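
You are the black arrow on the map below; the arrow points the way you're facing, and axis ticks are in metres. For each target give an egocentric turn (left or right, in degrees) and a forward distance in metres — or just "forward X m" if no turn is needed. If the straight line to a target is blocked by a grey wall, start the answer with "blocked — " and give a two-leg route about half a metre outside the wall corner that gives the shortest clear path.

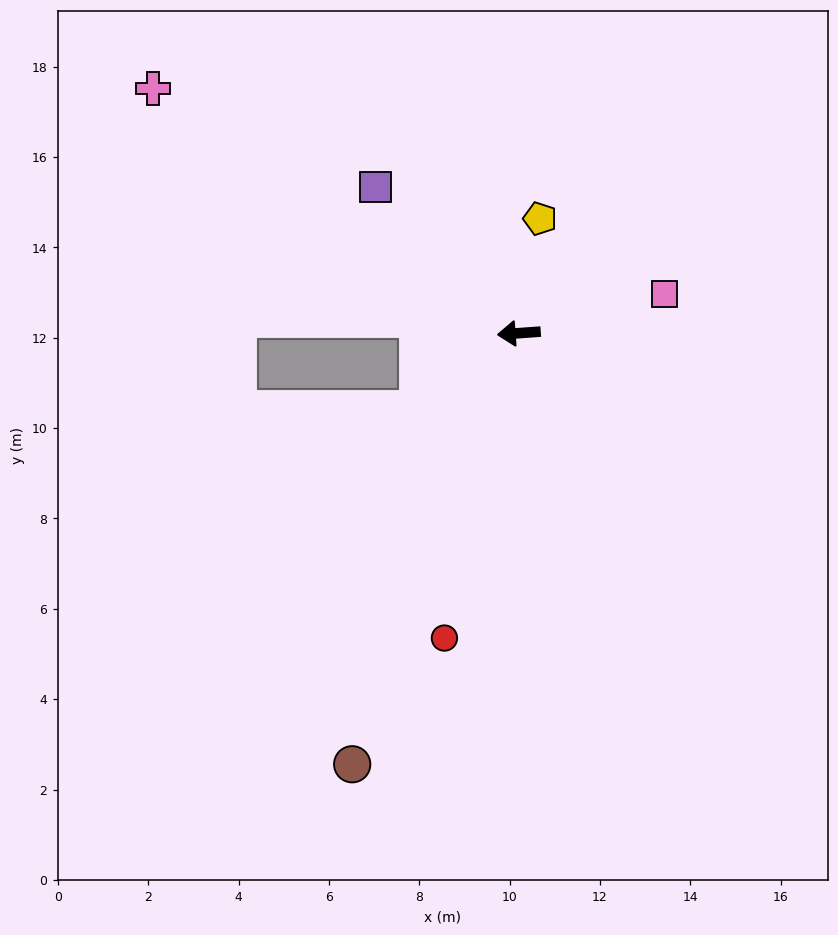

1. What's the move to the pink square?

turn right 169°, forward 3.3 m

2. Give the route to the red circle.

turn left 72°, forward 6.9 m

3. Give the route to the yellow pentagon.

turn right 105°, forward 2.6 m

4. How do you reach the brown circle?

turn left 65°, forward 10.2 m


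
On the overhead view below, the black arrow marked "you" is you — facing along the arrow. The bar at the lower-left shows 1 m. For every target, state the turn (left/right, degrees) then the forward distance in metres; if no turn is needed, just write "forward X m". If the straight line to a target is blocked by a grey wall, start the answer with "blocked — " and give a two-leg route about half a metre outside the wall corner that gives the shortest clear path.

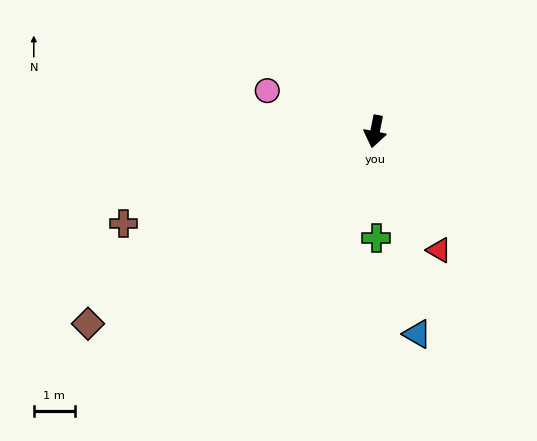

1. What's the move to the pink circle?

turn right 100°, forward 2.8 m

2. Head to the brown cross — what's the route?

turn right 59°, forward 6.5 m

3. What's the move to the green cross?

turn left 12°, forward 2.6 m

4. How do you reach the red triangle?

turn left 39°, forward 3.3 m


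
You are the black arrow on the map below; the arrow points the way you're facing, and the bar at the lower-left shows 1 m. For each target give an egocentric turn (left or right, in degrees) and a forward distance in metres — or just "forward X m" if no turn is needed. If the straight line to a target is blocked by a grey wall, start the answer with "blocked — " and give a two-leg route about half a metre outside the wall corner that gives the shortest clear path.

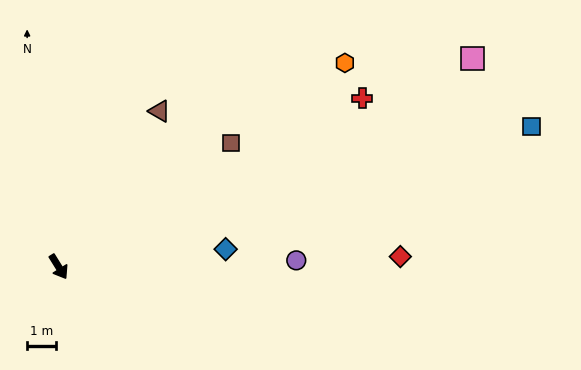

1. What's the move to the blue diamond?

turn left 64°, forward 5.8 m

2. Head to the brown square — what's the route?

turn left 94°, forward 7.3 m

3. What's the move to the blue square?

turn left 75°, forward 16.9 m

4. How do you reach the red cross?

turn left 87°, forward 11.9 m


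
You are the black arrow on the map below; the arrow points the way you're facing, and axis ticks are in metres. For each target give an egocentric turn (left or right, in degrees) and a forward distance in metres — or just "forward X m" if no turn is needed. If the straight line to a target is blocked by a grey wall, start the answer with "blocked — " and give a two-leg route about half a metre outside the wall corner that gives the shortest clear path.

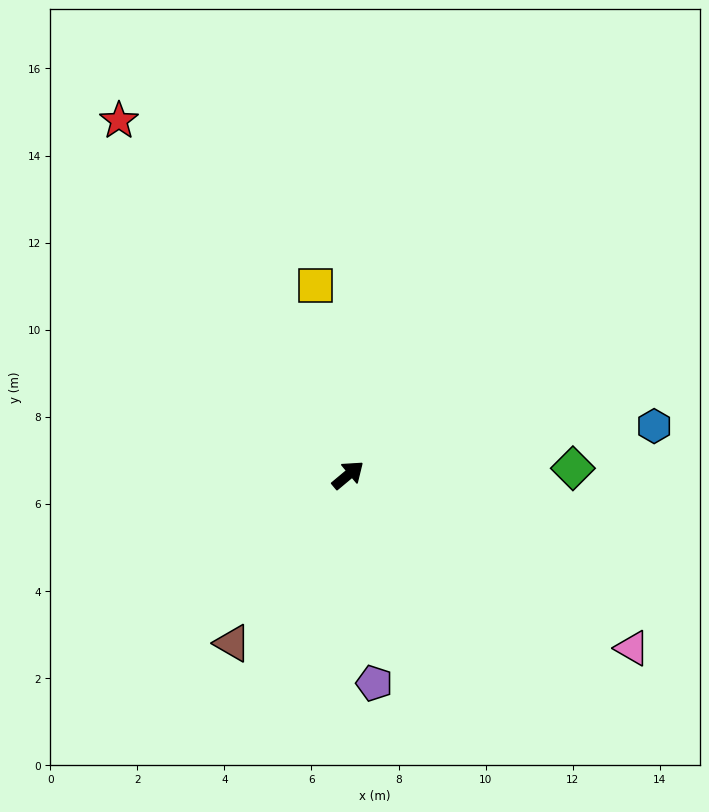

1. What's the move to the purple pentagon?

turn right 123°, forward 4.8 m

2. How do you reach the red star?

turn left 83°, forward 9.7 m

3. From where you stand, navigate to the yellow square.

turn left 60°, forward 4.4 m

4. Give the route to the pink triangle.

turn right 71°, forward 7.6 m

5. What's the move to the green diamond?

turn right 38°, forward 5.2 m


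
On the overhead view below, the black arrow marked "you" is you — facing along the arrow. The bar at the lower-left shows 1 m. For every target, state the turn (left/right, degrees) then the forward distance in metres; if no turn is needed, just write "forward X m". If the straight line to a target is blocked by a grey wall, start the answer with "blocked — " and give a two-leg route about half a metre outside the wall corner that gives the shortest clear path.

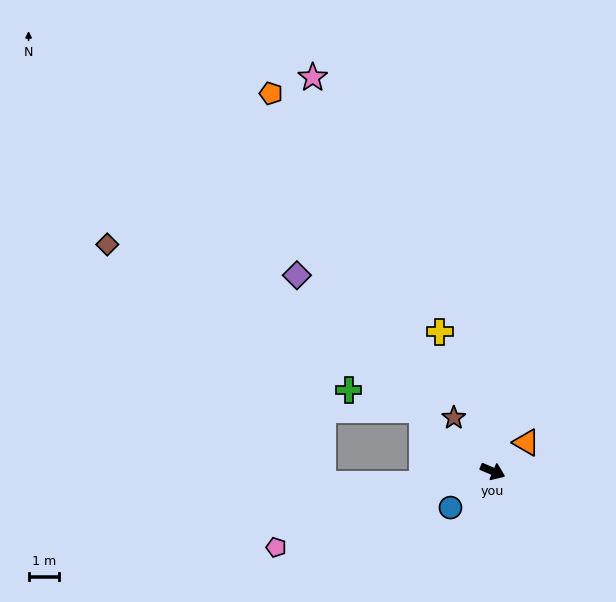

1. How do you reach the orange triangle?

turn left 64°, forward 1.4 m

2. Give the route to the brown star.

turn left 149°, forward 2.1 m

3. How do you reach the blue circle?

turn right 116°, forward 1.8 m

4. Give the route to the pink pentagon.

turn right 138°, forward 7.5 m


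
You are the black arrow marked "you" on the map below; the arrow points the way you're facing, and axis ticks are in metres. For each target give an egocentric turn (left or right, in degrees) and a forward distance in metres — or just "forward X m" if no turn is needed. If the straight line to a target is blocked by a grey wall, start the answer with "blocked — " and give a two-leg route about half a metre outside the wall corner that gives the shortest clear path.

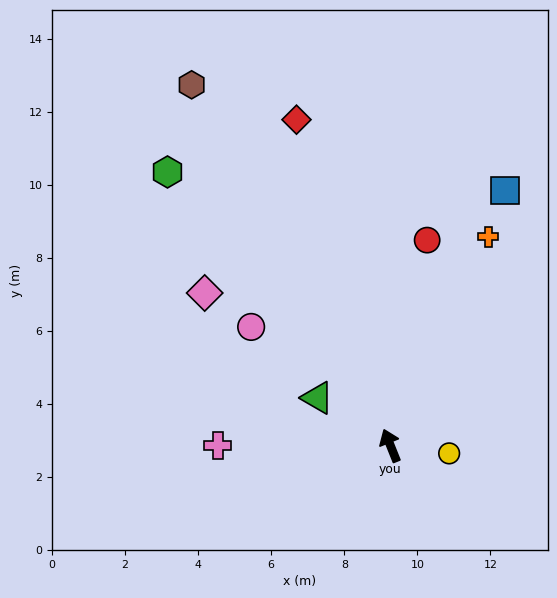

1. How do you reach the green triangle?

turn left 35°, forward 2.4 m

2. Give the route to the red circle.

turn right 32°, forward 5.7 m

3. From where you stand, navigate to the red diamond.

turn right 6°, forward 9.3 m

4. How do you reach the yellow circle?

turn right 119°, forward 1.6 m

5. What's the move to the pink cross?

turn left 68°, forward 4.7 m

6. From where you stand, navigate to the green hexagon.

turn left 17°, forward 9.7 m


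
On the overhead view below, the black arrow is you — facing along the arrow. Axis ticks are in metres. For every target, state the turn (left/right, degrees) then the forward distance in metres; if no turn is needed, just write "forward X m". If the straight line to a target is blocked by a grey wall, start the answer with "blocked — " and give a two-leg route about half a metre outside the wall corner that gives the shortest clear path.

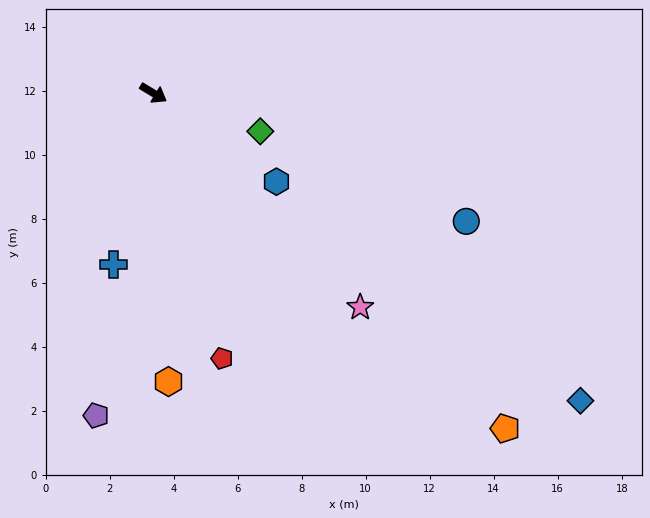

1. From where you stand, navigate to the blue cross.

turn right 72°, forward 5.5 m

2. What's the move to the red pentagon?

turn right 44°, forward 8.6 m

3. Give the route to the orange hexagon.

turn right 56°, forward 9.0 m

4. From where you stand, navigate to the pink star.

turn right 15°, forward 9.3 m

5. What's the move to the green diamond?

turn left 11°, forward 3.5 m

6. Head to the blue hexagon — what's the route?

turn right 5°, forward 4.7 m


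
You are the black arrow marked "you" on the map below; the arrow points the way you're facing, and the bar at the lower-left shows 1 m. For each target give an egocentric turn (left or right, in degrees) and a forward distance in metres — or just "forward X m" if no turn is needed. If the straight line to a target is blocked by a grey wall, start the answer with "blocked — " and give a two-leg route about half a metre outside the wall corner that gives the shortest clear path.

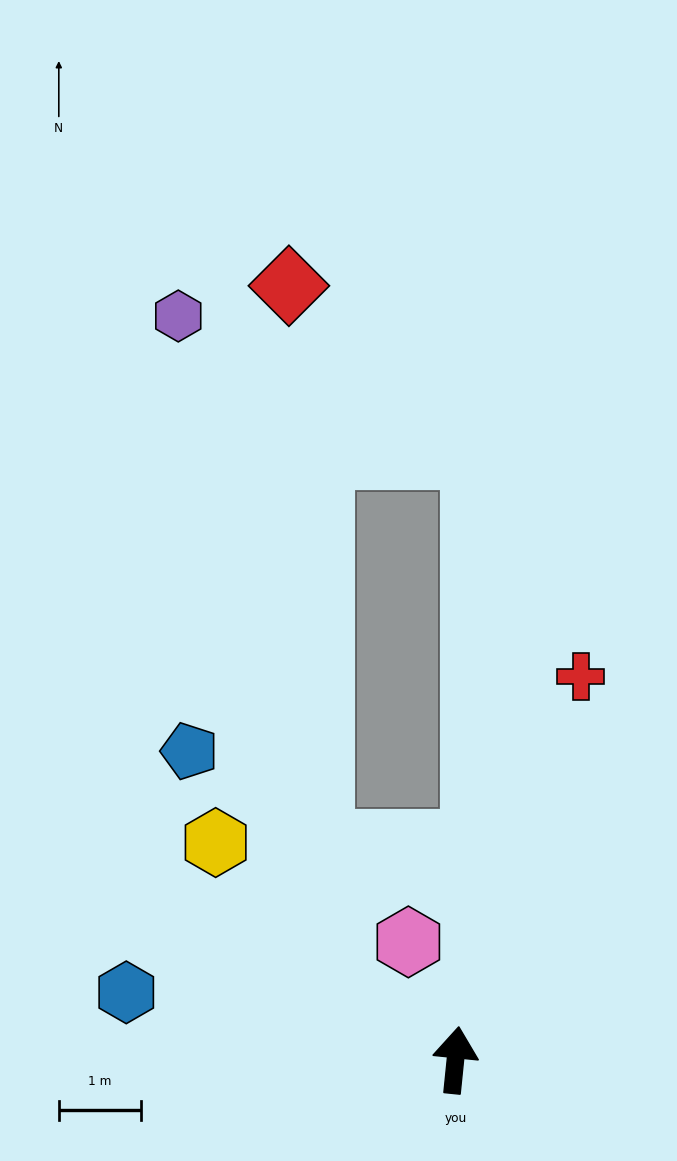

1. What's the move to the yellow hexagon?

turn left 54°, forward 4.0 m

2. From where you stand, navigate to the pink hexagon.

turn left 28°, forward 1.6 m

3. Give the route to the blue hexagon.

turn left 84°, forward 4.1 m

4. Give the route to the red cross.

turn right 12°, forward 4.9 m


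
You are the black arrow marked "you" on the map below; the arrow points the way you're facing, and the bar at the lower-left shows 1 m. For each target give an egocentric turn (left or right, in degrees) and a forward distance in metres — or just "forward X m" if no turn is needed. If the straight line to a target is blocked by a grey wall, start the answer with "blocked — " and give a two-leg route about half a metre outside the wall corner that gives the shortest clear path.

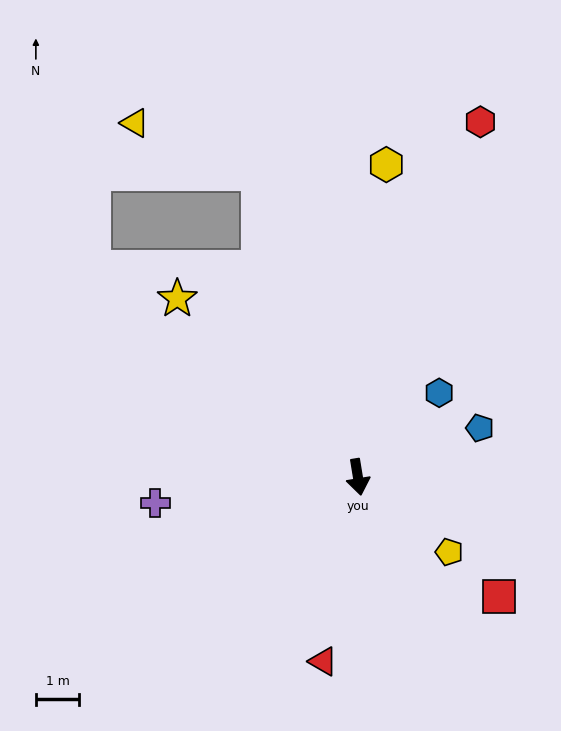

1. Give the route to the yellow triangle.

blocked — turn right 171°, forward 7.4 m, then turn left 50°, forward 3.1 m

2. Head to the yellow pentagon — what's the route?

turn left 41°, forward 2.7 m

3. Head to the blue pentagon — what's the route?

turn left 103°, forward 3.0 m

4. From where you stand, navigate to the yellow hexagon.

turn left 166°, forward 7.3 m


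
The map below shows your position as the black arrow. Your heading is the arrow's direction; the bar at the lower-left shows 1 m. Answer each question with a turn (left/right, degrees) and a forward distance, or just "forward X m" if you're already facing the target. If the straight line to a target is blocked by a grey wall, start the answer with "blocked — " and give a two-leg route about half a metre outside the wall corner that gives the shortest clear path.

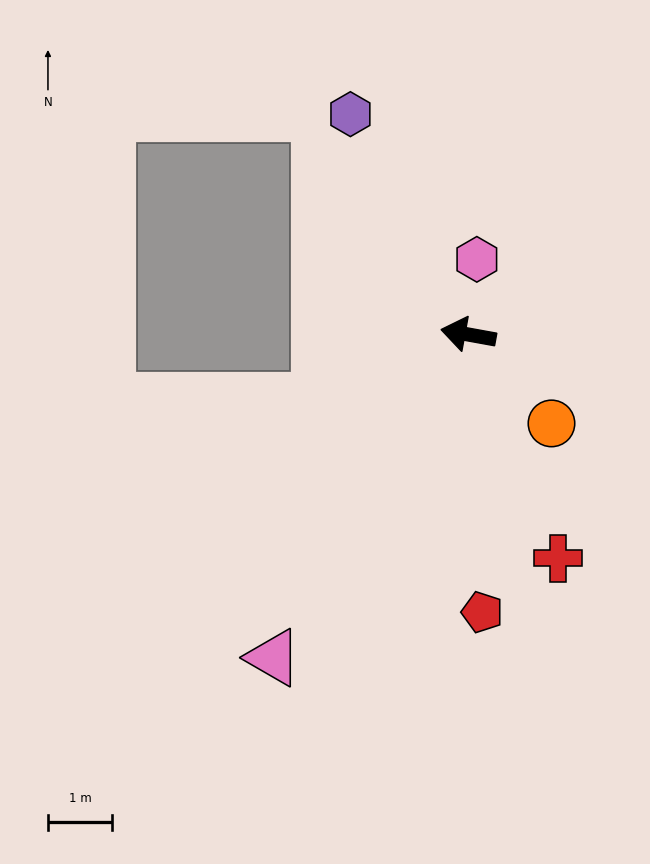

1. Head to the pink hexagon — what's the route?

turn right 86°, forward 1.2 m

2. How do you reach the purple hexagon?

turn right 52°, forward 3.9 m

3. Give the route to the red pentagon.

turn left 103°, forward 4.3 m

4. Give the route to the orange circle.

turn left 143°, forward 1.9 m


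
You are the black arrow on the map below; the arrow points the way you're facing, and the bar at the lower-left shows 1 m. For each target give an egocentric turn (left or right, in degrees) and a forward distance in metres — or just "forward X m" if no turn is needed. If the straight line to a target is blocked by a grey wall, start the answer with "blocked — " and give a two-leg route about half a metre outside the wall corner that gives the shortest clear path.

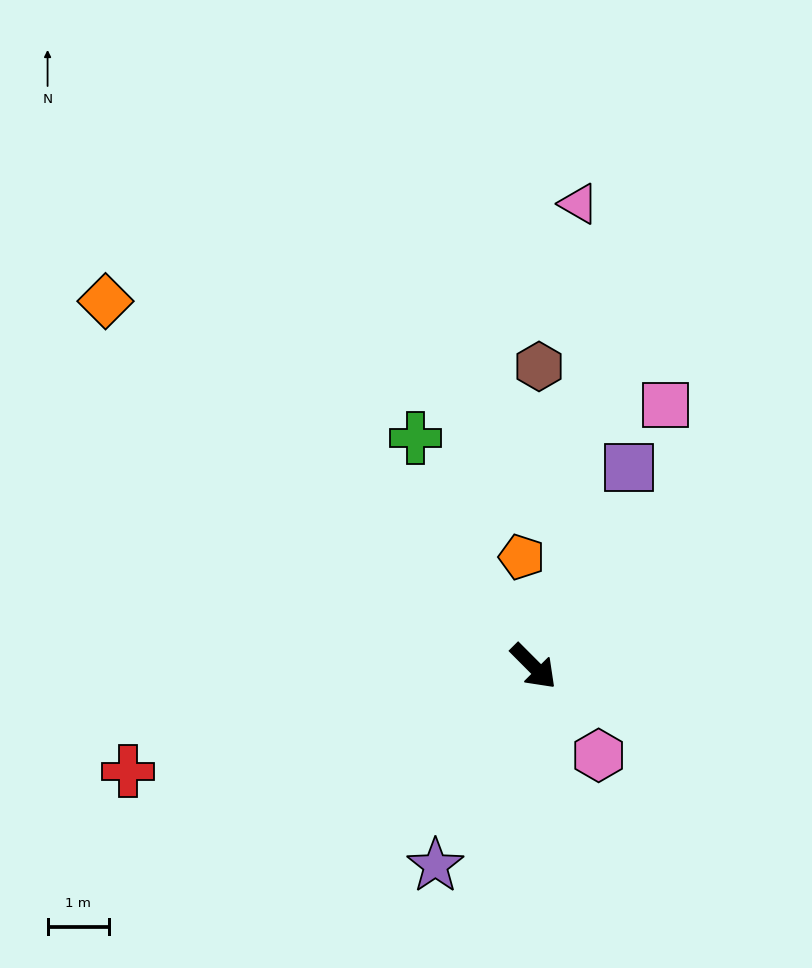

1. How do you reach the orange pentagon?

turn left 141°, forward 1.8 m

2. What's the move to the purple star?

turn right 71°, forward 3.6 m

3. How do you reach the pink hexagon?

turn right 9°, forward 1.8 m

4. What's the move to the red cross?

turn right 120°, forward 6.8 m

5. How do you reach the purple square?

turn left 109°, forward 3.6 m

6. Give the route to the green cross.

turn left 162°, forward 4.2 m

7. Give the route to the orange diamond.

turn right 175°, forward 9.2 m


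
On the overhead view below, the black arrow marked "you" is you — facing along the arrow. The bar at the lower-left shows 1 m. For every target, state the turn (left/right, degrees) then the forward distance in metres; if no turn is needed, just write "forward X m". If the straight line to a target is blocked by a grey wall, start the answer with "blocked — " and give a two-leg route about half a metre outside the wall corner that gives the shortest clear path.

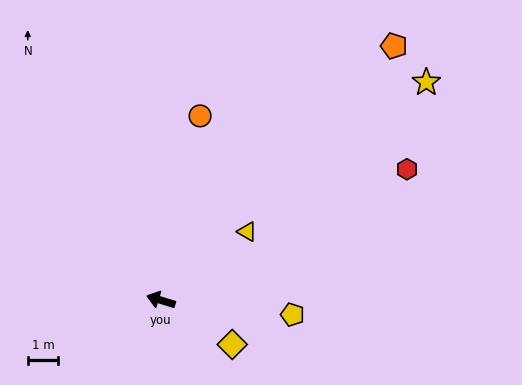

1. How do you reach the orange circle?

turn right 85°, forward 6.1 m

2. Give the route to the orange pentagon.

turn right 115°, forward 11.2 m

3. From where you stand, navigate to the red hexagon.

turn right 135°, forward 9.1 m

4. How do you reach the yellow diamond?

turn left 165°, forward 2.7 m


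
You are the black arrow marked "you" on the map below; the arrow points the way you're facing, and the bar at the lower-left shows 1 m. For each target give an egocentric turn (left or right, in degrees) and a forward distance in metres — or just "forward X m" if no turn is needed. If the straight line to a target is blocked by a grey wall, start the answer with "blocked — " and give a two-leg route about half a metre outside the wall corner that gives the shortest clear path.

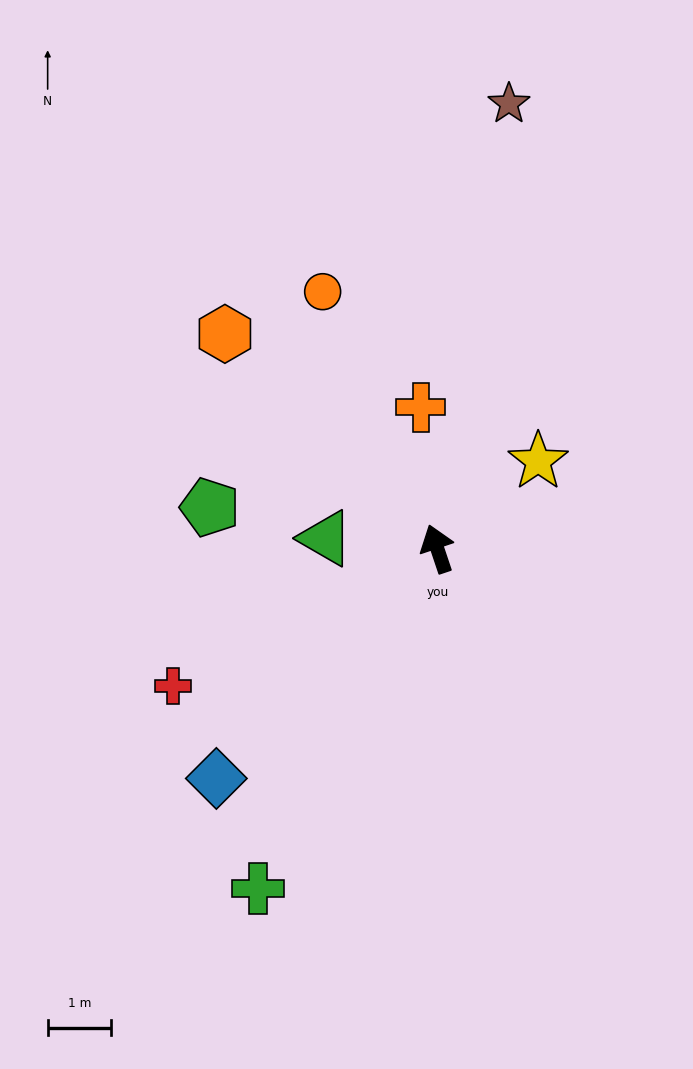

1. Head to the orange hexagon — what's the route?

turn left 26°, forward 4.8 m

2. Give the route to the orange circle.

turn left 5°, forward 4.4 m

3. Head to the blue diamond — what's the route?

turn left 118°, forward 5.0 m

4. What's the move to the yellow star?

turn right 68°, forward 2.1 m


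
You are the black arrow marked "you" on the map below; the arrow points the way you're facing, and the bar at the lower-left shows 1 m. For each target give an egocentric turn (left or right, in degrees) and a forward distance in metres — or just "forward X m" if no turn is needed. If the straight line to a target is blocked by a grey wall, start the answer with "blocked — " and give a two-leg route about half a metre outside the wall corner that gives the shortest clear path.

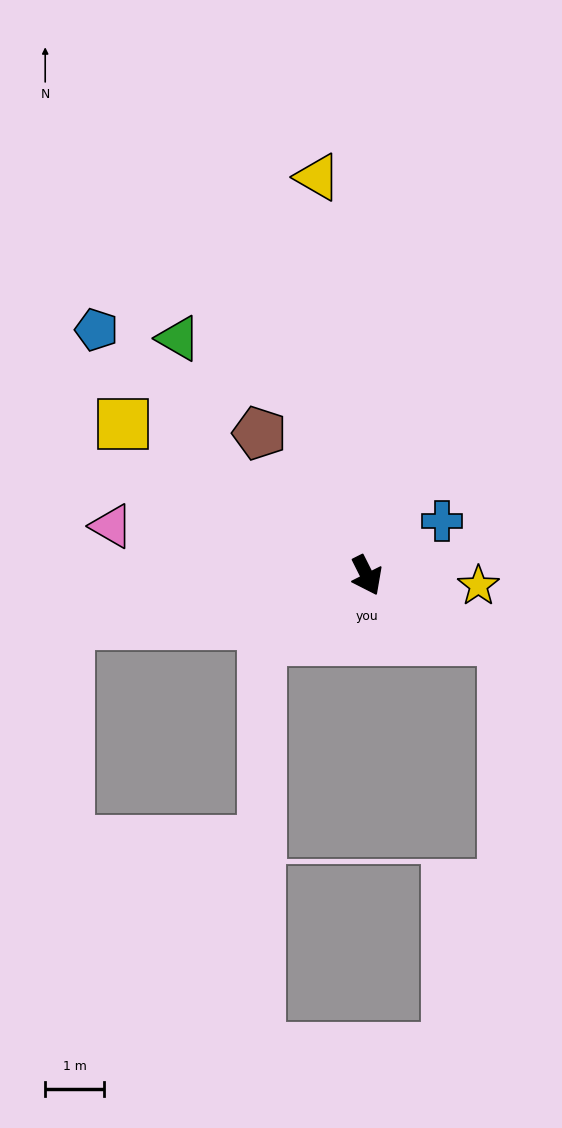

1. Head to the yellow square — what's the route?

turn right 148°, forward 4.9 m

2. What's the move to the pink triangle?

turn right 128°, forward 4.4 m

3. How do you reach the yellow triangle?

turn left 160°, forward 6.8 m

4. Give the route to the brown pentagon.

turn right 170°, forward 3.0 m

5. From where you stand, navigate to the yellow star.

turn left 58°, forward 1.9 m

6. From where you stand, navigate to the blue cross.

turn left 99°, forward 1.6 m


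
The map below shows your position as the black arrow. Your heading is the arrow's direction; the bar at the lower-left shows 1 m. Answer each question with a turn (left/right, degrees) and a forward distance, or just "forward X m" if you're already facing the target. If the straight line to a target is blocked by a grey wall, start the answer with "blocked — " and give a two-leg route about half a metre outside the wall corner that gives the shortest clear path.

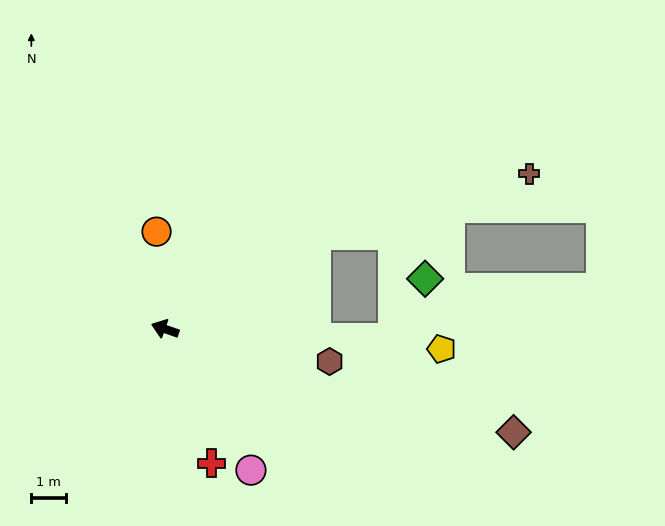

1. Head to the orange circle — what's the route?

turn right 66°, forward 2.8 m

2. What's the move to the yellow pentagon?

turn right 165°, forward 7.9 m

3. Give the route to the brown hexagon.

turn right 172°, forward 4.8 m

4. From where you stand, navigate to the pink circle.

turn left 141°, forward 4.7 m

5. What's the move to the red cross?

turn left 128°, forward 4.1 m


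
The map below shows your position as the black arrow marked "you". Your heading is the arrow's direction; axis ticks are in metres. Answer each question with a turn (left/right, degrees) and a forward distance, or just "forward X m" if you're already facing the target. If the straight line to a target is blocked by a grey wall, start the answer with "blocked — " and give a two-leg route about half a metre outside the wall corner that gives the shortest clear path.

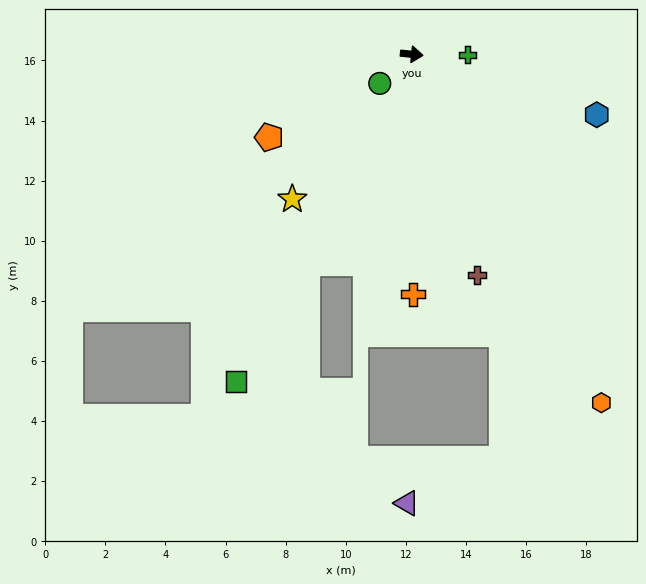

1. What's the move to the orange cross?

turn right 84°, forward 8.0 m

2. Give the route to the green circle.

turn right 132°, forward 1.4 m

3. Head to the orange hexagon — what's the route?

turn right 56°, forward 13.2 m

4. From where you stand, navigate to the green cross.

turn left 5°, forward 1.9 m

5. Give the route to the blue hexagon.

turn right 12°, forward 6.5 m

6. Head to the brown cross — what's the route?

turn right 68°, forward 7.6 m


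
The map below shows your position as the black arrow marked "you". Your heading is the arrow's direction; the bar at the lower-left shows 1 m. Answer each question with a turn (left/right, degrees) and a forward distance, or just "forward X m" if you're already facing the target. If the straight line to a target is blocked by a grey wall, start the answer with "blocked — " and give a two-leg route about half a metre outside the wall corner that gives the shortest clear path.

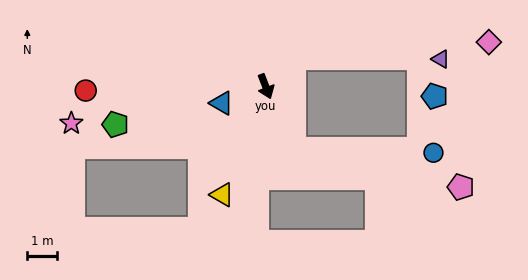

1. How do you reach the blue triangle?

turn right 90°, forward 1.6 m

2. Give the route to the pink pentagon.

blocked — turn left 3°, forward 2.3 m, then turn left 53°, forward 5.7 m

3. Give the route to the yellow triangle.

turn right 43°, forward 3.9 m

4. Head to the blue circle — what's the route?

blocked — turn left 3°, forward 2.3 m, then turn left 65°, forward 4.7 m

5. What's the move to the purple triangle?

blocked — turn left 115°, forward 1.3 m, then turn right 47°, forward 4.9 m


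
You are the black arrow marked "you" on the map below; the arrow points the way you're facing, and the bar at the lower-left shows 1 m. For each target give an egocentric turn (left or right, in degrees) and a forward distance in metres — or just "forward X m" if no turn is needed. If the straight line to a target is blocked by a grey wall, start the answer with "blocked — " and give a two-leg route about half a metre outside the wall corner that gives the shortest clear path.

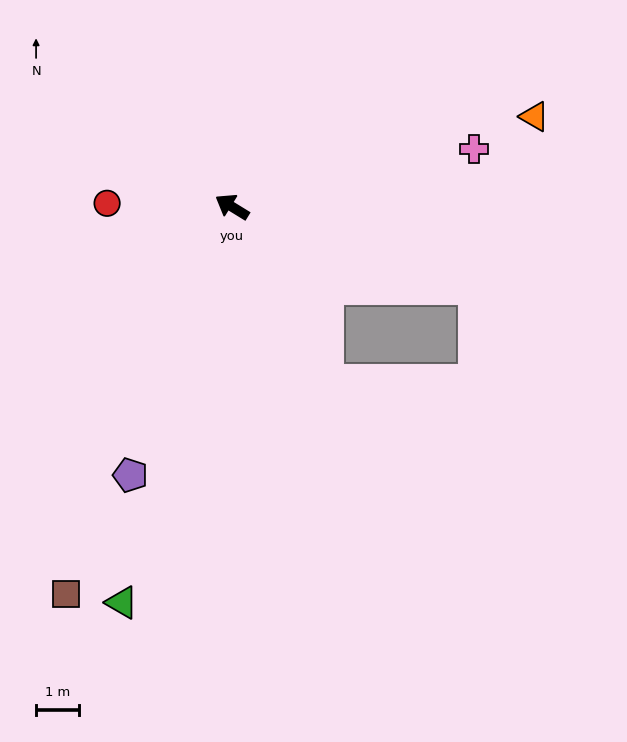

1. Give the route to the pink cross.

turn right 135°, forward 5.8 m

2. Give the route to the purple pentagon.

turn left 101°, forward 6.7 m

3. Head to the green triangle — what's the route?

turn left 106°, forward 9.6 m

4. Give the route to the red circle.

turn left 30°, forward 2.9 m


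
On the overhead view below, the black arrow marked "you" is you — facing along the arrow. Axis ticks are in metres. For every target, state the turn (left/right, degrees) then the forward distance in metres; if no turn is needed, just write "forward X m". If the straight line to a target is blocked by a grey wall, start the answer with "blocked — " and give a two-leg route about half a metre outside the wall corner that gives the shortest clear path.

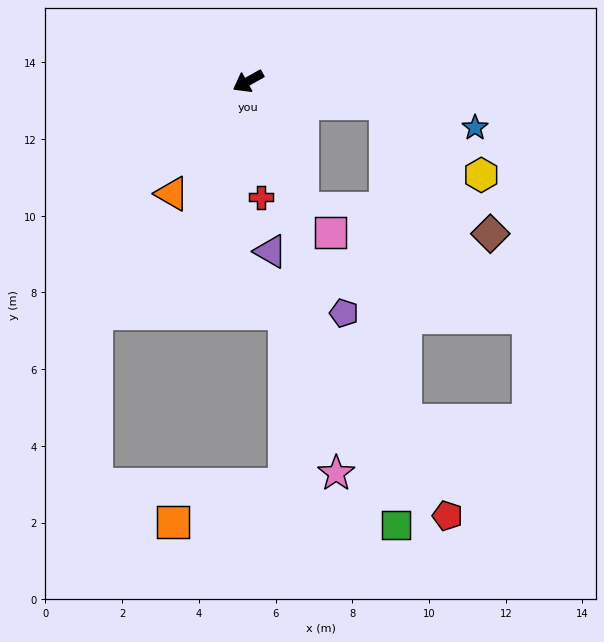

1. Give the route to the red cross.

turn left 67°, forward 3.0 m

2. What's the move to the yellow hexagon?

blocked — turn left 141°, forward 3.6 m, then turn right 27°, forward 3.1 m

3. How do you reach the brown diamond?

blocked — turn left 141°, forward 3.6 m, then turn right 41°, forward 4.3 m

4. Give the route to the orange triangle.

turn left 27°, forward 3.5 m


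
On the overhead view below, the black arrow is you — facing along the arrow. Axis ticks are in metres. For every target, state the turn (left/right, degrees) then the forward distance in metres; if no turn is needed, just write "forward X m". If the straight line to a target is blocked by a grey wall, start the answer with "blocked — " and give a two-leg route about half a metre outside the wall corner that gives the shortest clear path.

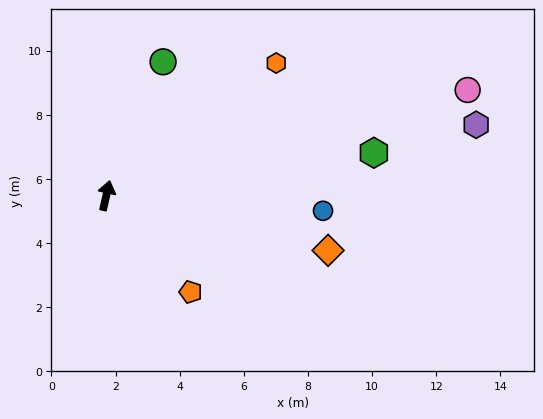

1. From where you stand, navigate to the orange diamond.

turn right 91°, forward 7.1 m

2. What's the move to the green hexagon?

turn right 68°, forward 8.5 m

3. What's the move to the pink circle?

turn right 61°, forward 11.7 m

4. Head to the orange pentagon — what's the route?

turn right 126°, forward 4.0 m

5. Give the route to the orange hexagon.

turn right 39°, forward 6.7 m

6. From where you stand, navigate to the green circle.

turn right 10°, forward 4.5 m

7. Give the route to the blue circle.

turn right 81°, forward 6.8 m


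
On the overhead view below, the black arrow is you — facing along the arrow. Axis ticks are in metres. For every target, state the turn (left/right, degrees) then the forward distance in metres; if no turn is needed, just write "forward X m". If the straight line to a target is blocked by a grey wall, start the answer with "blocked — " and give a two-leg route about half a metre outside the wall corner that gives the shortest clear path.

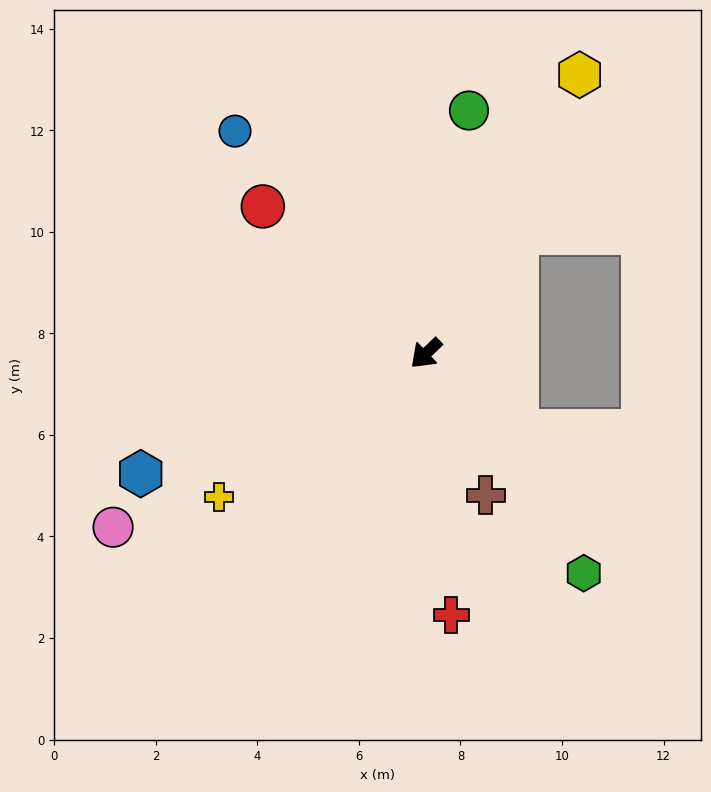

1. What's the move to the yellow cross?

turn right 9°, forward 5.0 m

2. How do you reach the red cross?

turn left 52°, forward 5.2 m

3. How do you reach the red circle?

turn right 86°, forward 4.3 m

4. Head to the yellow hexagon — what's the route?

turn right 163°, forward 6.3 m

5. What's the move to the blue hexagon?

turn right 21°, forward 6.1 m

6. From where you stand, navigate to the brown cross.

turn left 69°, forward 3.0 m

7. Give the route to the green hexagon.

turn left 82°, forward 5.3 m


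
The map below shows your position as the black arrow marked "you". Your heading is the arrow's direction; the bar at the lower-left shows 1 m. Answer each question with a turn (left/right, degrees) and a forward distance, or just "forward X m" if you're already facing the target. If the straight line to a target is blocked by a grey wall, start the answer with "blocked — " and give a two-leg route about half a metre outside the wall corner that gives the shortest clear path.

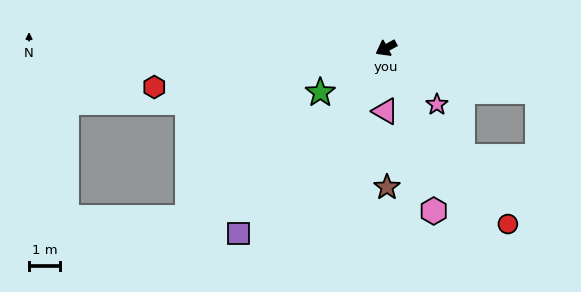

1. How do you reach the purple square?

turn left 23°, forward 7.7 m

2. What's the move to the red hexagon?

turn right 19°, forward 7.7 m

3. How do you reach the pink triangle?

turn left 61°, forward 2.1 m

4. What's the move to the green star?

turn left 5°, forward 2.6 m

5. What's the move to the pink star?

turn left 103°, forward 2.5 m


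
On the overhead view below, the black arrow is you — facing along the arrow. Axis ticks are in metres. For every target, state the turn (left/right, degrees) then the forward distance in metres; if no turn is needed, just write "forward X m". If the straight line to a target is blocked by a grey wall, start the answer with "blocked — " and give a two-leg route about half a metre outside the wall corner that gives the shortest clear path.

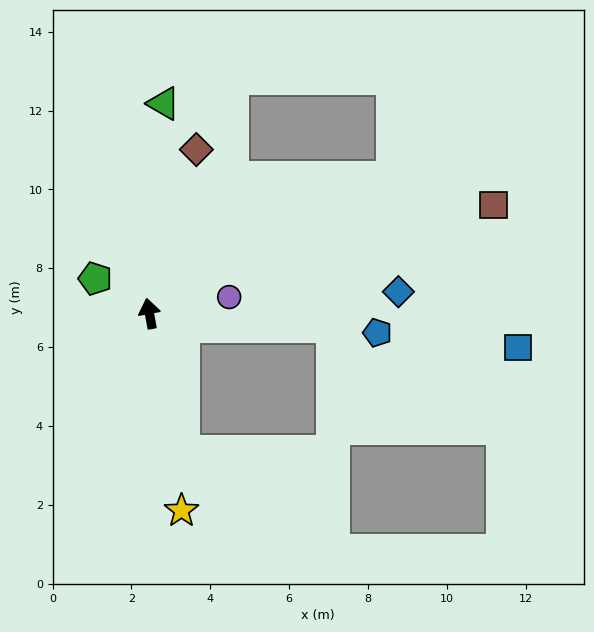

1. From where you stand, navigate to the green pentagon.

turn left 47°, forward 1.6 m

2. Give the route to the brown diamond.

turn right 26°, forward 4.3 m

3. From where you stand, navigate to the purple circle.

turn right 89°, forward 2.1 m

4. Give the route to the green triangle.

turn right 14°, forward 5.3 m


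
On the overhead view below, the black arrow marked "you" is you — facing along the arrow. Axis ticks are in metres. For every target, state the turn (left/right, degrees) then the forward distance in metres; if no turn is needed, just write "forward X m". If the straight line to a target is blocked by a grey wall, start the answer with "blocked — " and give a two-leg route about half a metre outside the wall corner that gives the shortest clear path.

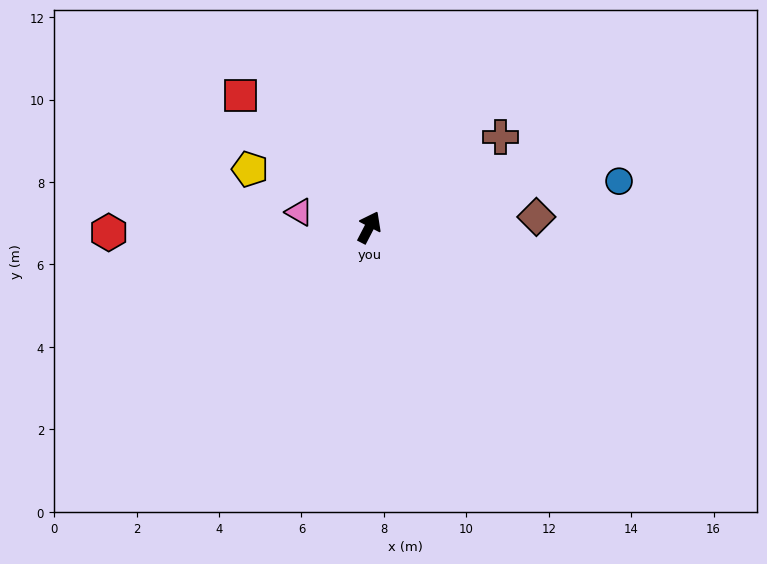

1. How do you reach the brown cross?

turn right 28°, forward 3.9 m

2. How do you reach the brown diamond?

turn right 59°, forward 4.1 m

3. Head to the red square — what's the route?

turn left 72°, forward 4.5 m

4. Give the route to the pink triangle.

turn left 105°, forward 1.7 m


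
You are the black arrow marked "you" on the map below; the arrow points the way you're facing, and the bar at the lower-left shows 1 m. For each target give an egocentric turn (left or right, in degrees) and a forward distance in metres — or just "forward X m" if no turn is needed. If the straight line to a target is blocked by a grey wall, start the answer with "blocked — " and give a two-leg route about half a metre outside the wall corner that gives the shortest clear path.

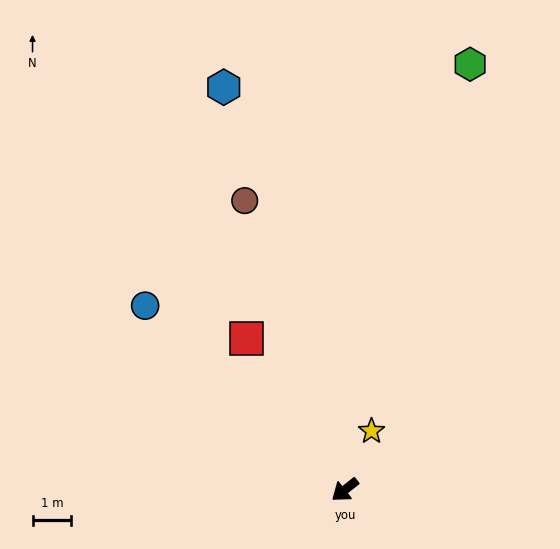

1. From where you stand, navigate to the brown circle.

turn right 109°, forward 7.9 m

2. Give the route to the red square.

turn right 95°, forward 4.7 m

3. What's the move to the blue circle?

turn right 81°, forward 7.0 m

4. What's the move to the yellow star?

turn right 153°, forward 1.7 m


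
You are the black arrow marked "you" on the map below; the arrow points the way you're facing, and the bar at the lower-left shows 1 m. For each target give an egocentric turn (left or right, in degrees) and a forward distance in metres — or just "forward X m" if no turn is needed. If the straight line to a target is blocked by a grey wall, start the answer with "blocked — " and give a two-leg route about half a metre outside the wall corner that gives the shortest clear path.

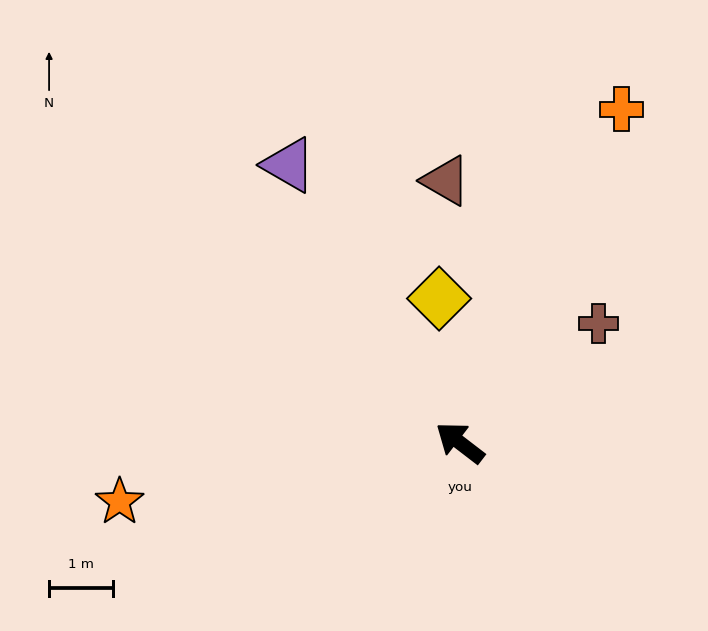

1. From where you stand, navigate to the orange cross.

turn right 78°, forward 5.8 m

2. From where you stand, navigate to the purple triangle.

turn right 21°, forward 5.1 m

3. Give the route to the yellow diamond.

turn right 44°, forward 2.3 m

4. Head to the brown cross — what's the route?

turn right 102°, forward 2.9 m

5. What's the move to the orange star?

turn left 47°, forward 5.4 m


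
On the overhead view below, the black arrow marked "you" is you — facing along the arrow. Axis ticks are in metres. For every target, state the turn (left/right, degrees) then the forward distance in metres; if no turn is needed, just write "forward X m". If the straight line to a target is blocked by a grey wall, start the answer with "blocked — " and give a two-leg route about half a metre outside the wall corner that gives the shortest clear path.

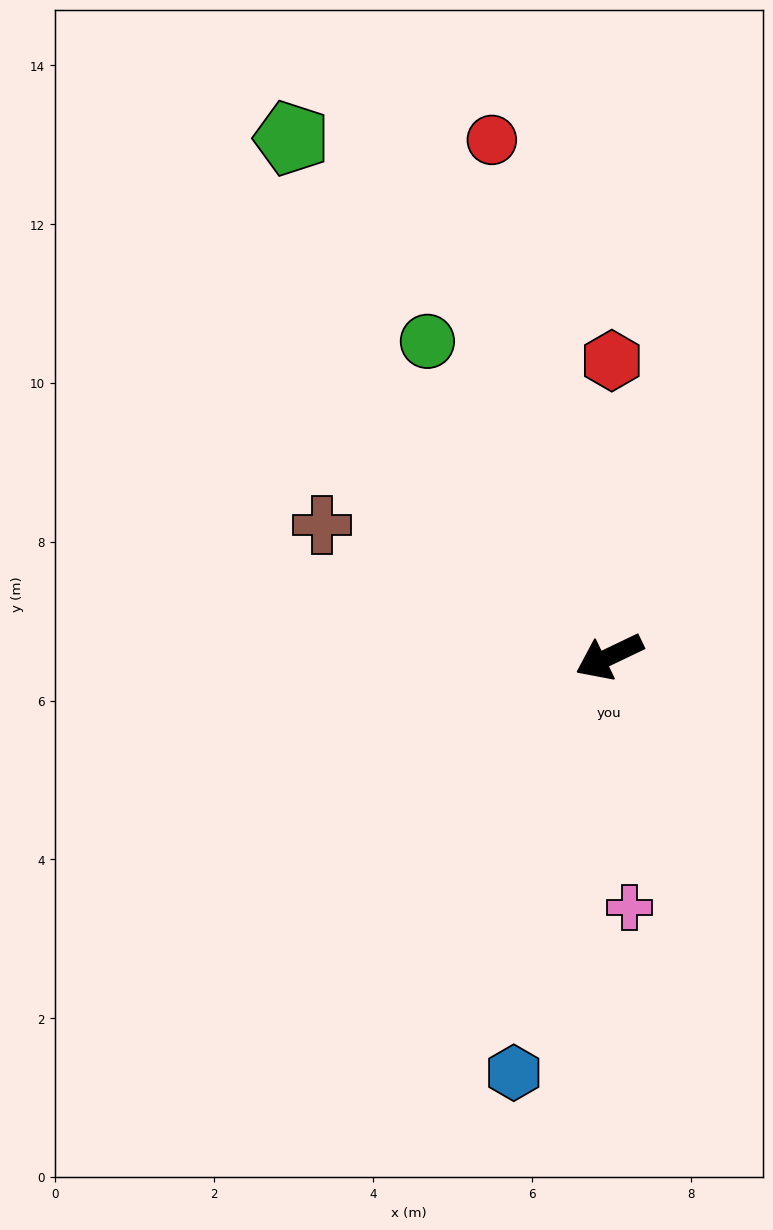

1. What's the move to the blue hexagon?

turn left 51°, forward 5.4 m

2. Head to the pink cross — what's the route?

turn left 69°, forward 3.2 m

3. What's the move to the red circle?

turn right 103°, forward 6.7 m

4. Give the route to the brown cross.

turn right 50°, forward 4.0 m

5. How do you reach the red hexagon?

turn right 116°, forward 3.7 m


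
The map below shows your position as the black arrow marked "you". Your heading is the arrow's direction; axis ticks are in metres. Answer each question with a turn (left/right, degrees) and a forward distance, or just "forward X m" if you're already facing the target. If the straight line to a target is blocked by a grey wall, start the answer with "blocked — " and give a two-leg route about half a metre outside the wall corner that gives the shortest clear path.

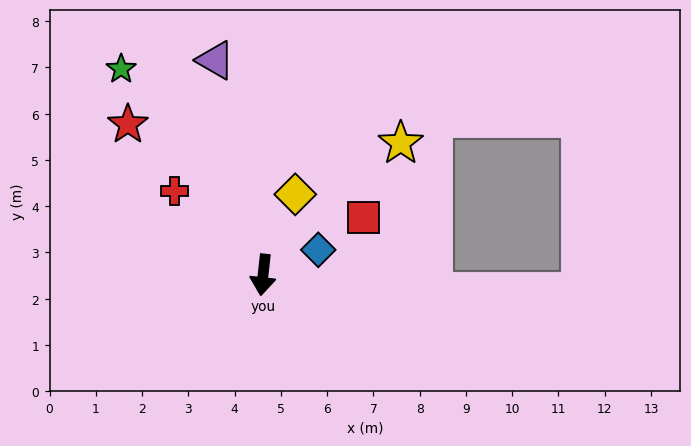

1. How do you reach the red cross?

turn right 127°, forward 2.6 m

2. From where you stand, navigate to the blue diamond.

turn left 121°, forward 1.3 m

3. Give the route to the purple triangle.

turn right 161°, forward 4.8 m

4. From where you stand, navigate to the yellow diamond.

turn left 165°, forward 1.9 m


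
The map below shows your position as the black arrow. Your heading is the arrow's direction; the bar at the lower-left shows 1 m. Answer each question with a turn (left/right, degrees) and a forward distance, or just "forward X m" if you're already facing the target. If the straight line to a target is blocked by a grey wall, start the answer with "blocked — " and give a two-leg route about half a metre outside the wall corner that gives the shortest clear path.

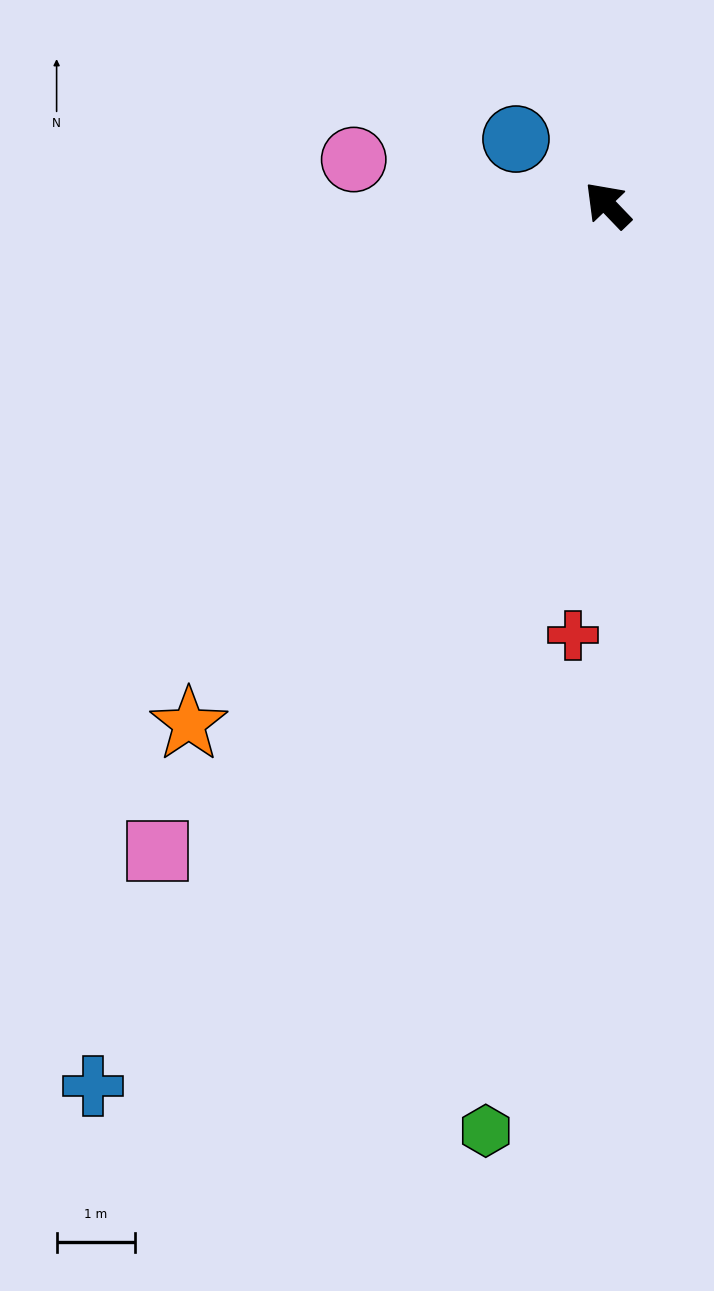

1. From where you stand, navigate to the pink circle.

turn left 36°, forward 3.3 m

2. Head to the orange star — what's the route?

turn left 97°, forward 8.5 m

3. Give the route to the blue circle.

turn left 10°, forward 1.4 m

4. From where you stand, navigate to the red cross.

turn left 132°, forward 5.5 m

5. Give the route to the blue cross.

turn left 106°, forward 13.0 m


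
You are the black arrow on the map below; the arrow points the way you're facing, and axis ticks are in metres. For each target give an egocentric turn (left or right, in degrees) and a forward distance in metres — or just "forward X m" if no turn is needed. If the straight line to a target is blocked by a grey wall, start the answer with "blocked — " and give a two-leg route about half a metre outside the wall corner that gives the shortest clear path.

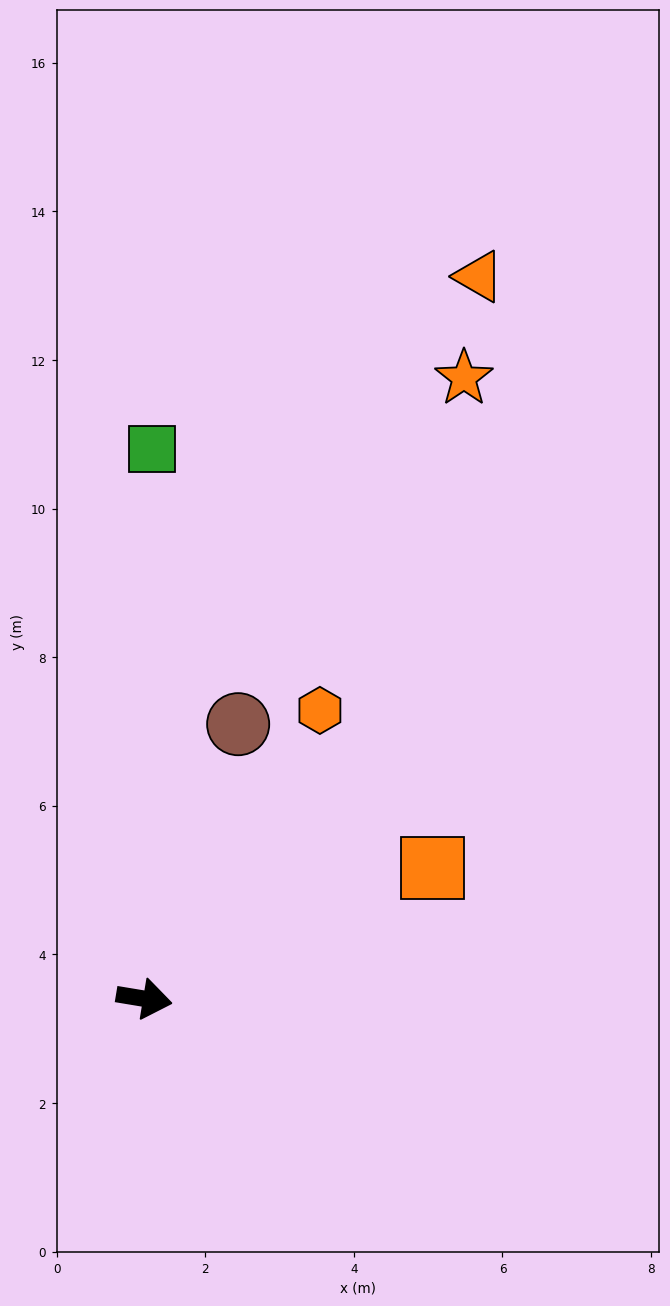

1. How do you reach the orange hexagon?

turn left 68°, forward 4.5 m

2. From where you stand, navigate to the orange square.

turn left 34°, forward 4.3 m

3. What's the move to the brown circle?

turn left 81°, forward 3.9 m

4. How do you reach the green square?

turn left 99°, forward 7.4 m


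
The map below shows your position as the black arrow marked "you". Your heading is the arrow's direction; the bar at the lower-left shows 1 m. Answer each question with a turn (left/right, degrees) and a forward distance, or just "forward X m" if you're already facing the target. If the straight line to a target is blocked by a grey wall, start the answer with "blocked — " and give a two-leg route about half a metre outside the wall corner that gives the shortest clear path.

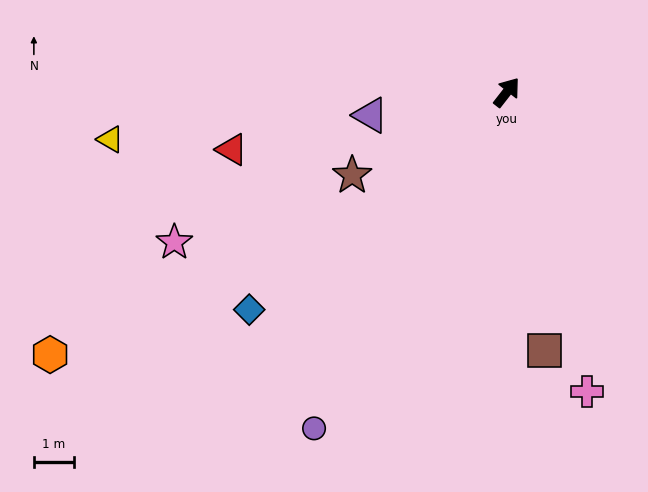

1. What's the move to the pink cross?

turn right 127°, forward 7.7 m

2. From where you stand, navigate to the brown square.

turn right 134°, forward 6.5 m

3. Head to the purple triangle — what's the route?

turn left 138°, forward 3.4 m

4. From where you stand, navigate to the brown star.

turn left 156°, forward 4.3 m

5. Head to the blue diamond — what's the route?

turn left 168°, forward 8.3 m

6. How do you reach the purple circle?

turn right 172°, forward 9.6 m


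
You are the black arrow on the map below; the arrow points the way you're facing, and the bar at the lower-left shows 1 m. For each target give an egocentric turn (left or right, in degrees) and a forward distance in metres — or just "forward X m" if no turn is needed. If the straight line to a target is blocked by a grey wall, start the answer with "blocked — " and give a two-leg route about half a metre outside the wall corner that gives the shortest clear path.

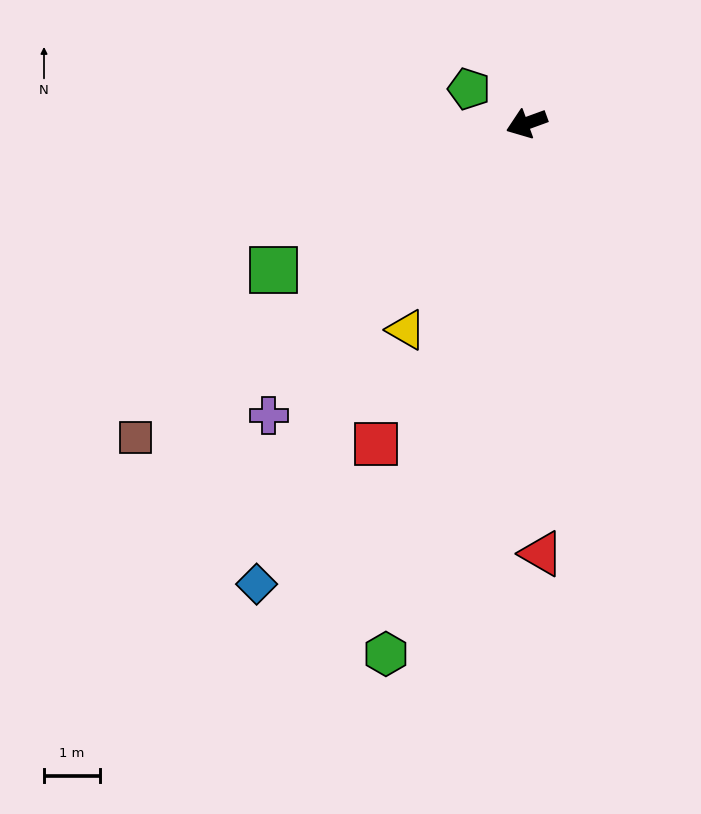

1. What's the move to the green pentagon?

turn right 51°, forward 1.2 m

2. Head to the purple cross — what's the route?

turn left 29°, forward 7.0 m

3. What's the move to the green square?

turn left 10°, forward 5.2 m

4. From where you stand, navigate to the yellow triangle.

turn left 40°, forward 4.3 m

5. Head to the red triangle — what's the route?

turn left 72°, forward 7.7 m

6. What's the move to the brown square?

turn left 19°, forward 9.0 m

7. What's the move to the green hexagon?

turn left 55°, forward 9.8 m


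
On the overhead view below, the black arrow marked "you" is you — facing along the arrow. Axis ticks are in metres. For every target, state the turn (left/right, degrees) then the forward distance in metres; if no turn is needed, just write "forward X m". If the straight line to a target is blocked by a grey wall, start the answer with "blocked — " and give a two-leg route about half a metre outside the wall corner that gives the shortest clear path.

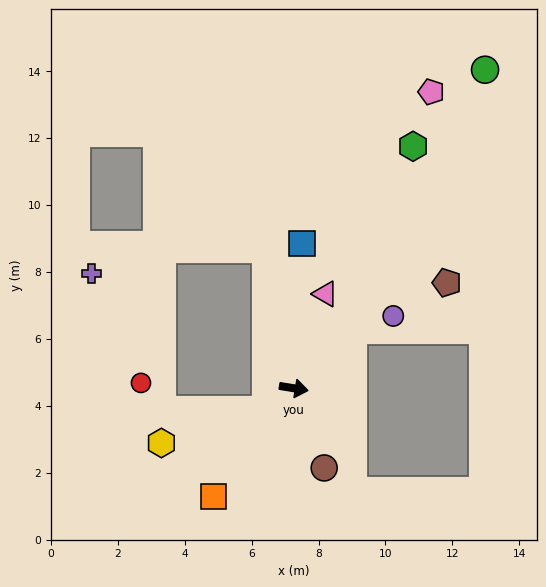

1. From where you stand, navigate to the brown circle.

turn right 60°, forward 2.5 m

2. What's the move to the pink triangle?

turn left 81°, forward 3.0 m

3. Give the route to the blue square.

turn left 96°, forward 4.3 m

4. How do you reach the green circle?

turn left 68°, forward 11.1 m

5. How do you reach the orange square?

turn right 117°, forward 4.0 m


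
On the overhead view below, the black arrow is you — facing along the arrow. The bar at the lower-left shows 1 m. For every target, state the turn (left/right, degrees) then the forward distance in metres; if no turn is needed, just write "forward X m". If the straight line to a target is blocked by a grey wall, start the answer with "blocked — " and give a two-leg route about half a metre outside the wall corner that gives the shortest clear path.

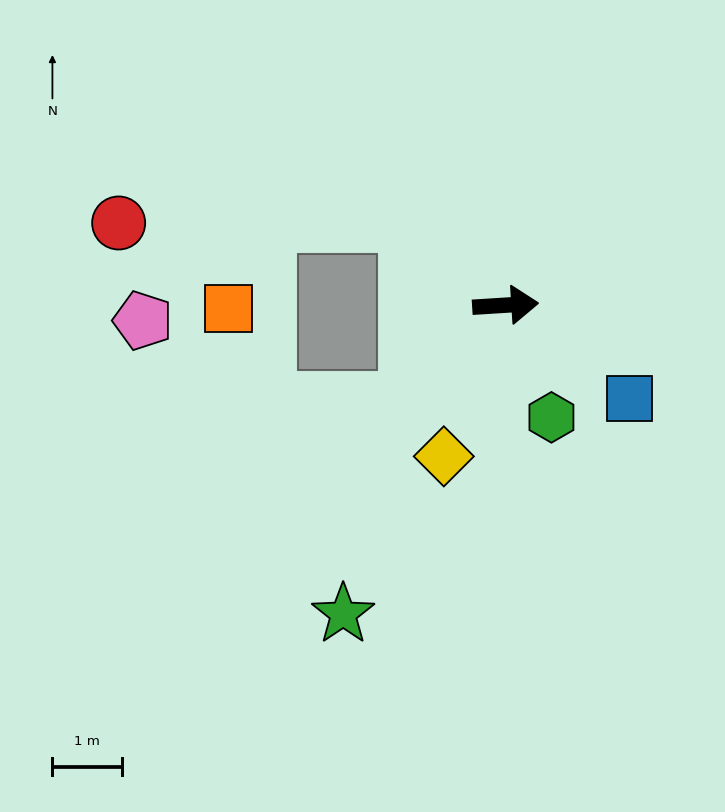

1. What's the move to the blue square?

turn right 41°, forward 2.2 m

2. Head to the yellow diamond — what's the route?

turn right 116°, forward 2.4 m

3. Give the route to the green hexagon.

turn right 71°, forward 1.7 m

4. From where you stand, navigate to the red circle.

blocked — turn left 136°, forward 1.8 m, then turn left 40°, forward 4.2 m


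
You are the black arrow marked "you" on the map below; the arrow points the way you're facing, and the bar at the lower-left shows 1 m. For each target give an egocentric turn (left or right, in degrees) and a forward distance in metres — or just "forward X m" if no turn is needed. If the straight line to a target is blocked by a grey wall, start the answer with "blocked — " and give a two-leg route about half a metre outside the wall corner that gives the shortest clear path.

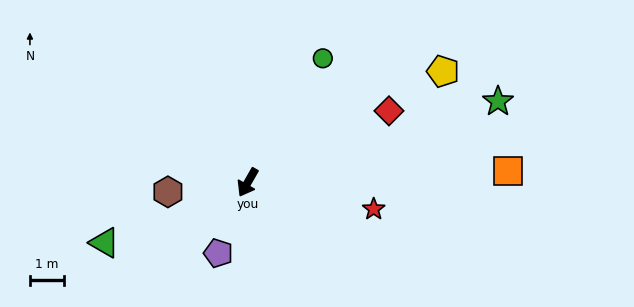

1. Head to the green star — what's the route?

turn left 138°, forward 7.8 m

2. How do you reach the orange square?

turn left 122°, forward 7.7 m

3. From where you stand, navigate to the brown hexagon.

turn right 54°, forward 2.4 m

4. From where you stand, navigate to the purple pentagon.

turn left 7°, forward 2.3 m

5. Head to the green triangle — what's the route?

turn right 37°, forward 4.6 m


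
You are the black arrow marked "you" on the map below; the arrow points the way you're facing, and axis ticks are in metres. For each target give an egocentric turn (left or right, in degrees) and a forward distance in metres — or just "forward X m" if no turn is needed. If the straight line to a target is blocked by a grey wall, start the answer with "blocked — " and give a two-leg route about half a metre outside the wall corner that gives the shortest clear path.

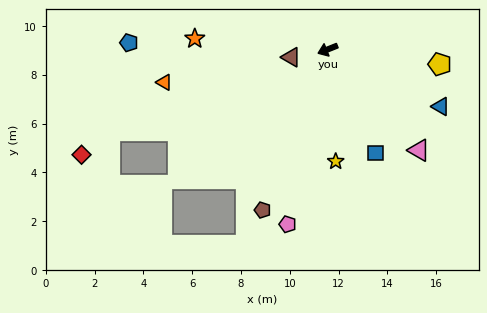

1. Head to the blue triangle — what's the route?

turn left 131°, forward 5.2 m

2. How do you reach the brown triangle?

turn right 10°, forward 1.5 m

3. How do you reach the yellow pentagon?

turn left 151°, forward 4.6 m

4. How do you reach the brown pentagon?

turn left 46°, forward 7.1 m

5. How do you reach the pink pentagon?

turn left 55°, forward 7.4 m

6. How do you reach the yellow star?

turn left 72°, forward 4.6 m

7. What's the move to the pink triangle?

turn left 110°, forward 5.6 m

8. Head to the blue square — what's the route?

turn left 93°, forward 4.7 m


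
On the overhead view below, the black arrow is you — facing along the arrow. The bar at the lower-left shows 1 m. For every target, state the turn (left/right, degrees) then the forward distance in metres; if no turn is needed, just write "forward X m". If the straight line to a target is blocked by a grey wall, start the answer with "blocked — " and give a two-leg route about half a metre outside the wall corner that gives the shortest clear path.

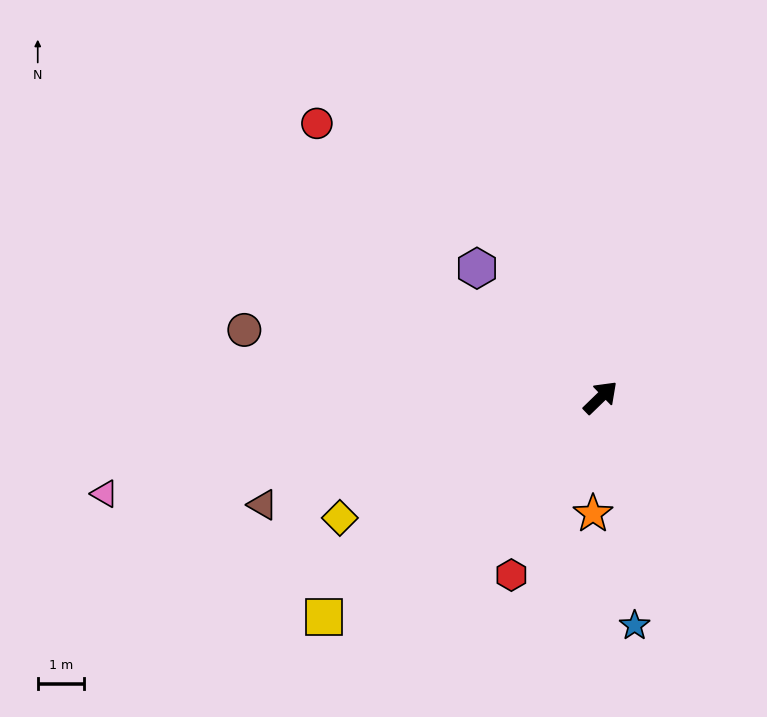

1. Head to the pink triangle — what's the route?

turn left 147°, forward 11.0 m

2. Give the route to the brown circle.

turn left 125°, forward 7.9 m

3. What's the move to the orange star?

turn right 138°, forward 2.5 m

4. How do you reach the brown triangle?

turn left 154°, forward 7.7 m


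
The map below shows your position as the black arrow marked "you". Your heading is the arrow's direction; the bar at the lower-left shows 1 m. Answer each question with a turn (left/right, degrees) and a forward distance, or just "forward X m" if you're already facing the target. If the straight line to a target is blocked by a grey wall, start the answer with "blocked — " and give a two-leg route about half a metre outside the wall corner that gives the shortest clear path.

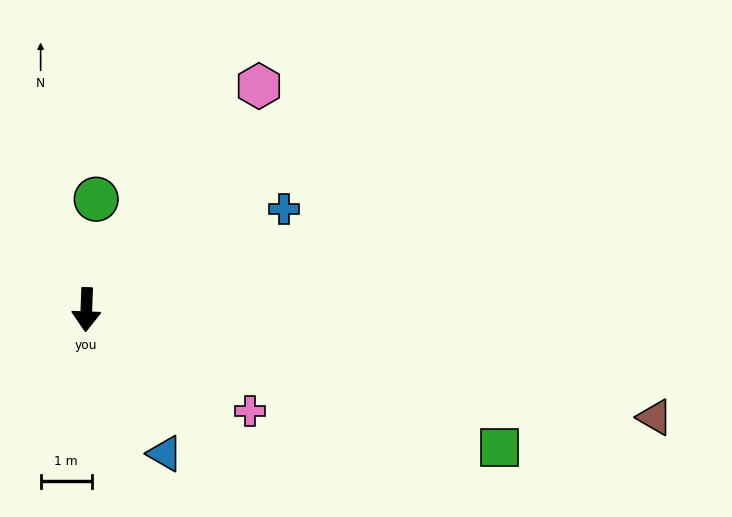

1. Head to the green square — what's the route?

turn left 74°, forward 8.5 m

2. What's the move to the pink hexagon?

turn left 144°, forward 5.5 m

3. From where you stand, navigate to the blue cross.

turn left 119°, forward 4.3 m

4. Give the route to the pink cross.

turn left 60°, forward 3.7 m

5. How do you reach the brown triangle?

turn left 81°, forward 11.3 m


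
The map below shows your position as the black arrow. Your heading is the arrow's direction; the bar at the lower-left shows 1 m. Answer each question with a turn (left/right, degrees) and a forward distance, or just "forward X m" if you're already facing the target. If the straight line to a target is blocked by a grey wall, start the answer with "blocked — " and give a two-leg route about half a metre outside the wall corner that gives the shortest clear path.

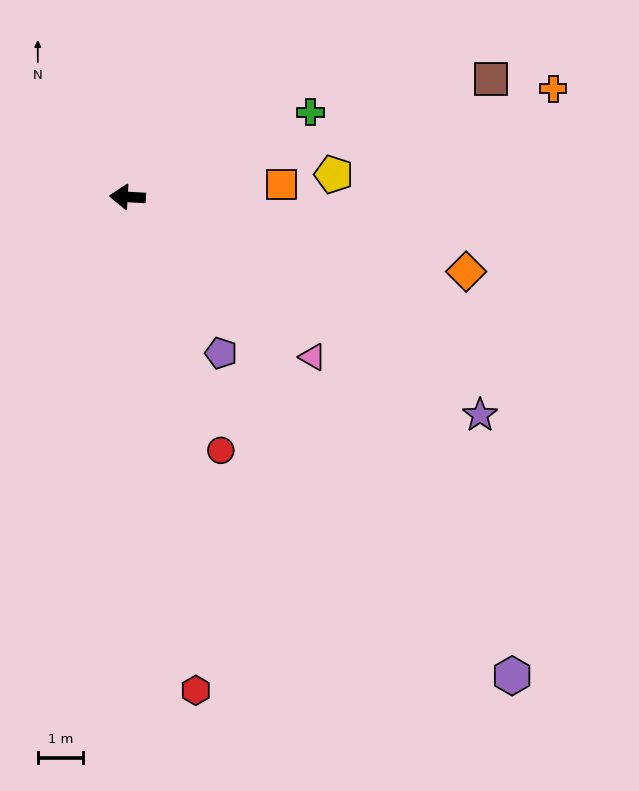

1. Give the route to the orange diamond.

turn left 171°, forward 7.6 m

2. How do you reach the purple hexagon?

turn left 132°, forward 13.5 m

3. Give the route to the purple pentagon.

turn left 124°, forward 4.0 m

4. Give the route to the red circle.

turn left 113°, forward 5.9 m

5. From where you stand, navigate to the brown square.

turn right 159°, forward 8.4 m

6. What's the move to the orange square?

turn right 172°, forward 3.4 m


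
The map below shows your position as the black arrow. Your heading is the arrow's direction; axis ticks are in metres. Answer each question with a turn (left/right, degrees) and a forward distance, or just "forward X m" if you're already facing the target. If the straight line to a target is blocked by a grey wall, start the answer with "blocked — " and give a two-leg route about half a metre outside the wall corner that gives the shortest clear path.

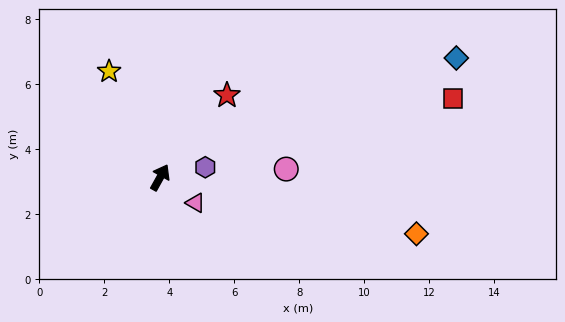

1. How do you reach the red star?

turn right 10°, forward 3.3 m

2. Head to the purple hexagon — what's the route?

turn right 48°, forward 1.4 m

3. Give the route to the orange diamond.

turn right 73°, forward 8.1 m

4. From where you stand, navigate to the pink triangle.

turn right 97°, forward 1.3 m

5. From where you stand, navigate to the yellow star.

turn left 55°, forward 3.6 m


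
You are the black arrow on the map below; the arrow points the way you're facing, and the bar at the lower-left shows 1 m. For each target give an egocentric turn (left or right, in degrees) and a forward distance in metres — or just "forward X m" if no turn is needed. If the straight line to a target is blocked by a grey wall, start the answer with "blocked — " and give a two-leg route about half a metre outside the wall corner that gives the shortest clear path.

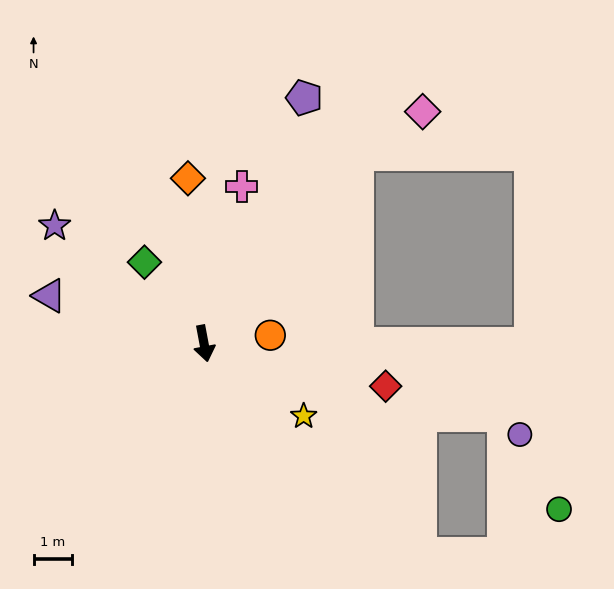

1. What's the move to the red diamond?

turn left 66°, forward 4.8 m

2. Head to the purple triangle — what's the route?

turn right 118°, forward 4.2 m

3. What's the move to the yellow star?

turn left 43°, forward 3.2 m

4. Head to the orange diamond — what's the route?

turn left 175°, forward 4.3 m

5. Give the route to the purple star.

turn right 139°, forward 4.9 m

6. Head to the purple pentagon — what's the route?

turn left 147°, forward 6.9 m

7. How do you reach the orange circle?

turn left 86°, forward 1.7 m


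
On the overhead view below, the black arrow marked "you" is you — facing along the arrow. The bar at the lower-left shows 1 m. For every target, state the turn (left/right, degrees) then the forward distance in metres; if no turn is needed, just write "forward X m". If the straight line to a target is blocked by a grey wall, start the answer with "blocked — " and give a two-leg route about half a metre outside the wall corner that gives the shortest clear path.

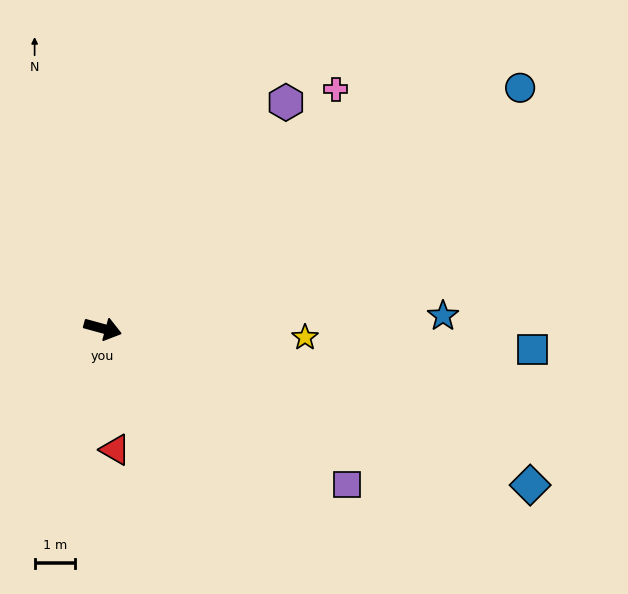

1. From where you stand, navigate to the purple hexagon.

turn left 66°, forward 7.1 m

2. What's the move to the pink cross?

turn left 61°, forward 8.2 m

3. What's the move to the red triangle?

turn right 69°, forward 3.0 m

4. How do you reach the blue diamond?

turn right 5°, forward 11.2 m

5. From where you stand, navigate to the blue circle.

turn left 45°, forward 11.8 m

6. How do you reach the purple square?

turn right 17°, forward 7.1 m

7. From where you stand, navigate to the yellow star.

turn left 13°, forward 5.0 m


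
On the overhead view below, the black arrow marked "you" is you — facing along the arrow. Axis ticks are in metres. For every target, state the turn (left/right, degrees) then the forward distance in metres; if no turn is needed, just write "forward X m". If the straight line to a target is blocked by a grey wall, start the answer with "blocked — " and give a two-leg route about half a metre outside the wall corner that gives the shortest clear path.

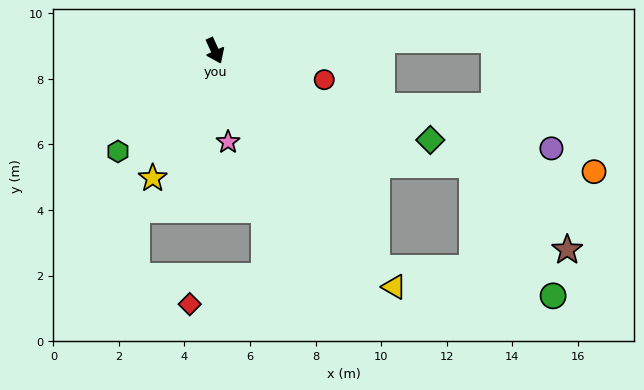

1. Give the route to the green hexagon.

turn right 69°, forward 4.3 m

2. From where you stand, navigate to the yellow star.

turn right 51°, forward 4.3 m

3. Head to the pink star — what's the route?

turn right 16°, forward 2.8 m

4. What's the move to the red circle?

turn left 50°, forward 3.5 m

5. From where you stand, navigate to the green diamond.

turn left 43°, forward 7.1 m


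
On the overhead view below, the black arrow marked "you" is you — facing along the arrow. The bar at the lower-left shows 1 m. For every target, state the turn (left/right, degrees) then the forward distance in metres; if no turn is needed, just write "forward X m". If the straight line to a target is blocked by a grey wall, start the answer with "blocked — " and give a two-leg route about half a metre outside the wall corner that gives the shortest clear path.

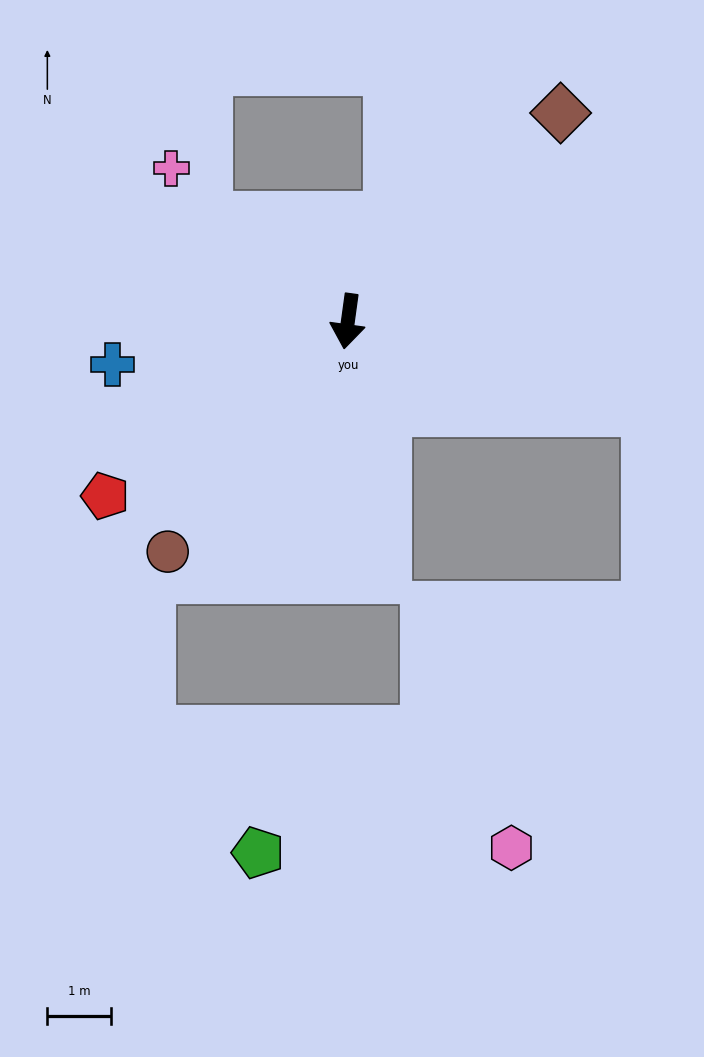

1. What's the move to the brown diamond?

turn left 142°, forward 4.7 m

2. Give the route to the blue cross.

turn right 72°, forward 3.8 m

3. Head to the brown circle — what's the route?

turn right 30°, forward 4.6 m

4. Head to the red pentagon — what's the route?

turn right 46°, forward 4.7 m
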